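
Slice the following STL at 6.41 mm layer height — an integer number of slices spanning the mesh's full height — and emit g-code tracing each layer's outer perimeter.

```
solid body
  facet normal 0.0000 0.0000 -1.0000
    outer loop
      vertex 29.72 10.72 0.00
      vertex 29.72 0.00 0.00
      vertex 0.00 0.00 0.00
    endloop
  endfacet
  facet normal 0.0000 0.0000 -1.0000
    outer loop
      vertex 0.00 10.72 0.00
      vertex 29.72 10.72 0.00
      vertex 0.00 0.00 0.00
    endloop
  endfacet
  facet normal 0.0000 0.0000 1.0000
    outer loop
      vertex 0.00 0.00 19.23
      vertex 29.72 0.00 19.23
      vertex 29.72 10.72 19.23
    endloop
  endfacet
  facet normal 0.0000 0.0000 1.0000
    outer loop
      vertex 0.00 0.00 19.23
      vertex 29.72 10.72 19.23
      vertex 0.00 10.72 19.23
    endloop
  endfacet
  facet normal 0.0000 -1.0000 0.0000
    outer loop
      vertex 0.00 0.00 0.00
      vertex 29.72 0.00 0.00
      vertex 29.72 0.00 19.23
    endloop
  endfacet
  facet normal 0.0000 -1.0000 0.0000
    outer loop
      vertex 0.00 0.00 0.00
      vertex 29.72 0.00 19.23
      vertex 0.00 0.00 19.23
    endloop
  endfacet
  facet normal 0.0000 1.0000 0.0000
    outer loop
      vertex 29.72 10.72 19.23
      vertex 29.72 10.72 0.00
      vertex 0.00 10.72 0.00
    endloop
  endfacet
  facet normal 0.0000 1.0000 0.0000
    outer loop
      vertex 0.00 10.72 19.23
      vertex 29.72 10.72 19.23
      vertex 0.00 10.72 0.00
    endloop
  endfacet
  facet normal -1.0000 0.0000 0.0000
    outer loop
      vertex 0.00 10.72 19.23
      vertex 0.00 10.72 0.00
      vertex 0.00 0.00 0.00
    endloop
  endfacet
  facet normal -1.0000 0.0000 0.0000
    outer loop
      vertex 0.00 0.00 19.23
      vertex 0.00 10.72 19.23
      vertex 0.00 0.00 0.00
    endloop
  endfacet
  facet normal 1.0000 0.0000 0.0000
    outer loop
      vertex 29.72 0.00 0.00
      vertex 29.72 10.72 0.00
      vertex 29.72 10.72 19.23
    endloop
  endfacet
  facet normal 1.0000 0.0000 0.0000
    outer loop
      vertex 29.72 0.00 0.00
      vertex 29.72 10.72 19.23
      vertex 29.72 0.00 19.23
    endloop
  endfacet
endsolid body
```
; perimeter-only toolpath
G21 ; units = mm
G90 ; absolute positioning
G28 ; home
; layer 1
G0 Z6.41
G0 X0.00 Y0.00
G1 X29.72 Y0.00
G1 X29.72 Y10.72
G1 X0.00 Y10.72
G1 X0.00 Y0.00
; layer 2
G0 Z12.82
G0 X0.00 Y0.00
G1 X29.72 Y0.00
G1 X29.72 Y10.72
G1 X0.00 Y10.72
G1 X0.00 Y0.00
; layer 3
G0 Z19.23
G0 X0.00 Y0.00
G1 X29.72 Y0.00
G1 X29.72 Y10.72
G1 X0.00 Y10.72
G1 X0.00 Y0.00
M2 ; end

The solid is a rectangular box, roughly 29.7 × 10.7 mm footprint and 19.2 mm tall. Slicing at Δz = 6.41 mm — 3 equal slices spanning the solid's height, so layer i sits at z = i·h/3 — gives 3 non-empty perimeters. Each is a 4-segment closed polygon; G0 lifts to the layer z and rapids to the start vertex, then G1 traces the edges.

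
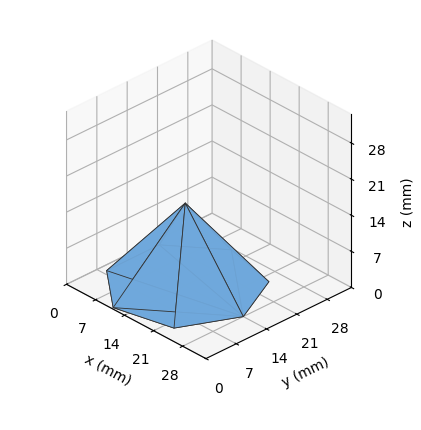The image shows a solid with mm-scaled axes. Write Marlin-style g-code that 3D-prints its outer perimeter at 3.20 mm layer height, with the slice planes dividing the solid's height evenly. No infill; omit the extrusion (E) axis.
Reading the render: the shape is a regular 7-sided pyramid, base circumscribed radius ≈ 14 mm, apex at z ≈ 16 mm (dimensions read to the nearest mm from the axis ticks). For the g-code, the solid's height is divided into equal slices at the stated Δz and each level perimeter traced with G1 moves after a G0 lift.

; perimeter-only toolpath
G21 ; units = mm
G90 ; absolute positioning
G28 ; home
; layer 1
G0 Z3.20
G0 X25.20 Y14.00
G1 X20.98 Y22.76
G1 X11.50 Y24.92
G1 X3.91 Y18.86
G1 X3.91 Y9.14
G1 X11.50 Y3.08
G1 X20.98 Y5.24
G1 X25.20 Y14.00
; layer 2
G0 Z6.40
G0 X22.40 Y14.00
G1 X19.24 Y20.57
G1 X12.13 Y22.19
G1 X6.43 Y17.64
G1 X6.43 Y10.36
G1 X12.13 Y5.81
G1 X19.24 Y7.43
G1 X22.40 Y14.00
; layer 3
G0 Z9.60
G0 X19.60 Y14.00
G1 X17.49 Y18.38
G1 X12.75 Y19.46
G1 X8.96 Y16.43
G1 X8.96 Y11.57
G1 X12.75 Y8.54
G1 X17.49 Y9.62
G1 X19.60 Y14.00
; layer 4
G0 Z12.80
G0 X16.80 Y14.00
G1 X15.75 Y16.19
G1 X13.38 Y16.73
G1 X11.48 Y15.21
G1 X11.48 Y12.79
G1 X13.38 Y11.27
G1 X15.75 Y11.81
G1 X16.80 Y14.00
M2 ; end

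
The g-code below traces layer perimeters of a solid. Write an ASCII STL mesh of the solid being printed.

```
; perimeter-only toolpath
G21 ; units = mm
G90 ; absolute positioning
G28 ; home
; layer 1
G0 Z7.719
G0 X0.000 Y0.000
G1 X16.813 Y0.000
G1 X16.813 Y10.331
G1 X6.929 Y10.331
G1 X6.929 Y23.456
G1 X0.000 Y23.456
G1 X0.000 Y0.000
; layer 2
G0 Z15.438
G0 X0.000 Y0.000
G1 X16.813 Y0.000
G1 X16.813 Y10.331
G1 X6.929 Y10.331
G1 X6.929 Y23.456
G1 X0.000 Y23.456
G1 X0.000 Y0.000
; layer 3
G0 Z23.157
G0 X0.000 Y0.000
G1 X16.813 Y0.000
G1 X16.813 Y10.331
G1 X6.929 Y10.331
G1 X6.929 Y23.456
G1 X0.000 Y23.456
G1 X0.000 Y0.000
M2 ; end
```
solid part
  facet normal 0.0000 0.0000 -1.0000
    outer loop
      vertex 16.813 10.331 0.000
      vertex 16.813 0.000 0.000
      vertex 0.000 0.000 0.000
    endloop
  endfacet
  facet normal 0.0000 0.0000 -1.0000
    outer loop
      vertex 6.929 10.331 0.000
      vertex 16.813 10.331 0.000
      vertex 0.000 0.000 0.000
    endloop
  endfacet
  facet normal 0.0000 0.0000 -1.0000
    outer loop
      vertex 6.929 23.456 0.000
      vertex 6.929 10.331 0.000
      vertex 0.000 0.000 0.000
    endloop
  endfacet
  facet normal 0.0000 0.0000 -1.0000
    outer loop
      vertex 0.000 23.456 0.000
      vertex 6.929 23.456 0.000
      vertex 0.000 0.000 0.000
    endloop
  endfacet
  facet normal 0.0000 0.0000 1.0000
    outer loop
      vertex 0.000 0.000 23.157
      vertex 16.813 0.000 23.157
      vertex 16.813 10.331 23.157
    endloop
  endfacet
  facet normal 0.0000 0.0000 1.0000
    outer loop
      vertex 0.000 0.000 23.157
      vertex 16.813 10.331 23.157
      vertex 6.929 10.331 23.157
    endloop
  endfacet
  facet normal 0.0000 0.0000 1.0000
    outer loop
      vertex 0.000 0.000 23.157
      vertex 6.929 10.331 23.157
      vertex 6.929 23.456 23.157
    endloop
  endfacet
  facet normal 0.0000 0.0000 1.0000
    outer loop
      vertex 0.000 0.000 23.157
      vertex 6.929 23.456 23.157
      vertex 0.000 23.456 23.157
    endloop
  endfacet
  facet normal 0.0000 -1.0000 0.0000
    outer loop
      vertex 0.000 0.000 0.000
      vertex 16.813 0.000 0.000
      vertex 16.813 0.000 23.157
    endloop
  endfacet
  facet normal 0.0000 -1.0000 0.0000
    outer loop
      vertex 0.000 0.000 0.000
      vertex 16.813 0.000 23.157
      vertex 0.000 0.000 23.157
    endloop
  endfacet
  facet normal 1.0000 0.0000 0.0000
    outer loop
      vertex 16.813 0.000 0.000
      vertex 16.813 10.331 0.000
      vertex 16.813 10.331 23.157
    endloop
  endfacet
  facet normal 1.0000 0.0000 0.0000
    outer loop
      vertex 16.813 0.000 0.000
      vertex 16.813 10.331 23.157
      vertex 16.813 0.000 23.157
    endloop
  endfacet
  facet normal 0.0000 1.0000 0.0000
    outer loop
      vertex 16.813 10.331 0.000
      vertex 6.929 10.331 0.000
      vertex 6.929 10.331 23.157
    endloop
  endfacet
  facet normal 0.0000 1.0000 0.0000
    outer loop
      vertex 16.813 10.331 0.000
      vertex 6.929 10.331 23.157
      vertex 16.813 10.331 23.157
    endloop
  endfacet
  facet normal 1.0000 0.0000 0.0000
    outer loop
      vertex 6.929 10.331 0.000
      vertex 6.929 23.456 0.000
      vertex 6.929 23.456 23.157
    endloop
  endfacet
  facet normal 1.0000 0.0000 0.0000
    outer loop
      vertex 6.929 10.331 0.000
      vertex 6.929 23.456 23.157
      vertex 6.929 10.331 23.157
    endloop
  endfacet
  facet normal 0.0000 1.0000 0.0000
    outer loop
      vertex 6.929 23.456 0.000
      vertex 0.000 23.456 0.000
      vertex 0.000 23.456 23.157
    endloop
  endfacet
  facet normal 0.0000 1.0000 0.0000
    outer loop
      vertex 6.929 23.456 0.000
      vertex 0.000 23.456 23.157
      vertex 6.929 23.456 23.157
    endloop
  endfacet
  facet normal -1.0000 0.0000 0.0000
    outer loop
      vertex 0.000 23.456 0.000
      vertex 0.000 0.000 0.000
      vertex 0.000 0.000 23.157
    endloop
  endfacet
  facet normal -1.0000 0.0000 0.0000
    outer loop
      vertex 0.000 23.456 0.000
      vertex 0.000 0.000 23.157
      vertex 0.000 23.456 23.157
    endloop
  endfacet
endsolid part

The G0 Z moves step by Δz≈7.719 mm. Every layer's G1 loop is the same polygon, so the solid is a straight extrusion of it from z=0 to z≈23.2. Closing with flat bottom and top caps and triangulating gives 20 facets — an L-shaped prism: outer 16.8 × 23.5 mm, arm thicknesses ≈ 10.3 mm (horizontal) and 6.93 mm (vertical), extruded 23.2 mm in z.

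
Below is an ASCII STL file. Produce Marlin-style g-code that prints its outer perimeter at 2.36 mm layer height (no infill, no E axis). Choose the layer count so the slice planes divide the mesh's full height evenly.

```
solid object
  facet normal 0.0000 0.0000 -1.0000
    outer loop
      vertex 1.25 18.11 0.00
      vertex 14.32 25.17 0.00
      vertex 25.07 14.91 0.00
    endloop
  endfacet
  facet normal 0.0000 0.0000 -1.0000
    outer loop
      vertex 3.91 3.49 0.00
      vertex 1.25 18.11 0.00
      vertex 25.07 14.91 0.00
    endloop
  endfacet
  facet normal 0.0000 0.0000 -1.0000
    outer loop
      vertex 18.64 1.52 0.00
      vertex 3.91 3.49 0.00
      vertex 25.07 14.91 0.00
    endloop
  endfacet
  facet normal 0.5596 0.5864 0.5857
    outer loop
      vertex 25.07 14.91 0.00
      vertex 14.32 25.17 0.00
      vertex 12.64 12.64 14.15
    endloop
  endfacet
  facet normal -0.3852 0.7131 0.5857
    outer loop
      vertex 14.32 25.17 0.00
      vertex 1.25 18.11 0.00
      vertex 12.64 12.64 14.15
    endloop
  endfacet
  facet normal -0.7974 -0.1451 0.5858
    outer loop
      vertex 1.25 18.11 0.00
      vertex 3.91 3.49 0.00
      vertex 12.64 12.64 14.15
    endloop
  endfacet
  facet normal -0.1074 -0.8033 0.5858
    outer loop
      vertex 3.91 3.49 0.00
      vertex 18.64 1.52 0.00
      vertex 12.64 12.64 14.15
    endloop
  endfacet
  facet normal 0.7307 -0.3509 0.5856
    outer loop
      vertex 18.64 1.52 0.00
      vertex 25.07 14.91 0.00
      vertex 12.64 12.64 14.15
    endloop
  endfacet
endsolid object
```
; perimeter-only toolpath
G21 ; units = mm
G90 ; absolute positioning
G28 ; home
; layer 1
G0 Z2.36
G0 X23.00 Y14.53
G1 X14.04 Y23.08
G1 X3.15 Y17.20
G1 X5.37 Y5.02
G1 X17.64 Y3.37
G1 X23.00 Y14.53
; layer 2
G0 Z4.72
G0 X20.93 Y14.15
G1 X13.76 Y20.99
G1 X5.05 Y16.29
G1 X6.82 Y6.54
G1 X16.64 Y5.23
G1 X20.93 Y14.15
; layer 3
G0 Z7.08
G0 X18.86 Y13.78
G1 X13.48 Y18.91
G1 X6.95 Y15.38
G1 X8.28 Y8.07
G1 X15.64 Y7.08
G1 X18.86 Y13.78
; layer 4
G0 Z9.43
G0 X16.78 Y13.40
G1 X13.20 Y16.82
G1 X8.84 Y14.46
G1 X9.73 Y9.59
G1 X14.64 Y8.93
G1 X16.78 Y13.40
; layer 5
G0 Z11.79
G0 X14.71 Y13.02
G1 X12.92 Y14.73
G1 X10.74 Y13.55
G1 X11.19 Y11.12
G1 X13.64 Y10.79
G1 X14.71 Y13.02
M2 ; end

The solid is a regular 5-sided pyramid, base circumscribed radius ≈ 12.6 mm, apex at z ≈ 14.2 mm. Slicing at Δz = 2.36 mm — 6 equal slices spanning the solid's height, so layer i sits at z = i·h/6 — gives 5 non-empty perimeters. Each is a 5-segment closed polygon; G0 lifts to the layer z and rapids to the start vertex, then G1 traces the edges. The cross-section shrinks linearly with z (the slice at the apex is degenerate and omitted).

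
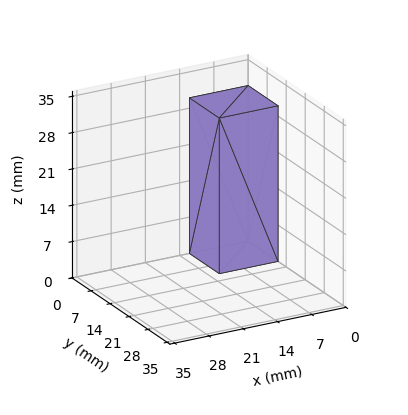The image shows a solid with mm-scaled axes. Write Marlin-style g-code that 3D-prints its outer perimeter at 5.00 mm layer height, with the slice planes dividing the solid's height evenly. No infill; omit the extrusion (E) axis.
Reading the render: the shape is a rectangular box, roughly 12 × 11 mm footprint and 30 mm tall (dimensions read to the nearest mm from the axis ticks). For the g-code, the solid's height is divided into equal slices at the stated Δz and each level perimeter traced with G1 moves after a G0 lift.

; perimeter-only toolpath
G21 ; units = mm
G90 ; absolute positioning
G28 ; home
; layer 1
G0 Z5.00
G0 X0.00 Y0.00
G1 X12.00 Y0.00
G1 X12.00 Y11.00
G1 X0.00 Y11.00
G1 X0.00 Y0.00
; layer 2
G0 Z10.00
G0 X0.00 Y0.00
G1 X12.00 Y0.00
G1 X12.00 Y11.00
G1 X0.00 Y11.00
G1 X0.00 Y0.00
; layer 3
G0 Z15.00
G0 X0.00 Y0.00
G1 X12.00 Y0.00
G1 X12.00 Y11.00
G1 X0.00 Y11.00
G1 X0.00 Y0.00
; layer 4
G0 Z20.00
G0 X0.00 Y0.00
G1 X12.00 Y0.00
G1 X12.00 Y11.00
G1 X0.00 Y11.00
G1 X0.00 Y0.00
; layer 5
G0 Z25.00
G0 X0.00 Y0.00
G1 X12.00 Y0.00
G1 X12.00 Y11.00
G1 X0.00 Y11.00
G1 X0.00 Y0.00
; layer 6
G0 Z30.00
G0 X0.00 Y0.00
G1 X12.00 Y0.00
G1 X12.00 Y11.00
G1 X0.00 Y11.00
G1 X0.00 Y0.00
M2 ; end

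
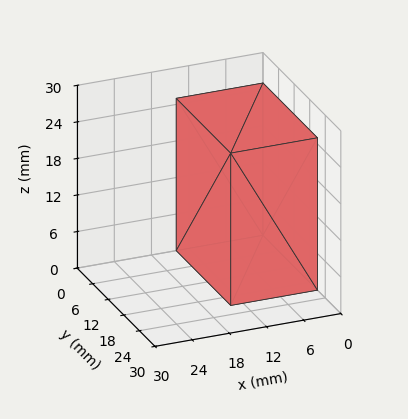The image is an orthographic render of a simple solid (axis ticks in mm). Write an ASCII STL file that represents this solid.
Reading the render: the shape is a rectangular box, roughly 14 × 21 mm footprint and 25 mm tall (dimensions read to the nearest mm from the axis ticks). For the STL, each face is triangulated and given an outward normal.

solid part
  facet normal 0.0000 0.0000 -1.0000
    outer loop
      vertex 14.00 21.00 0.00
      vertex 14.00 0.00 0.00
      vertex 0.00 0.00 0.00
    endloop
  endfacet
  facet normal 0.0000 0.0000 -1.0000
    outer loop
      vertex 0.00 21.00 0.00
      vertex 14.00 21.00 0.00
      vertex 0.00 0.00 0.00
    endloop
  endfacet
  facet normal 0.0000 0.0000 1.0000
    outer loop
      vertex 0.00 0.00 25.00
      vertex 14.00 0.00 25.00
      vertex 14.00 21.00 25.00
    endloop
  endfacet
  facet normal 0.0000 0.0000 1.0000
    outer loop
      vertex 0.00 0.00 25.00
      vertex 14.00 21.00 25.00
      vertex 0.00 21.00 25.00
    endloop
  endfacet
  facet normal 0.0000 -1.0000 0.0000
    outer loop
      vertex 0.00 0.00 0.00
      vertex 14.00 0.00 0.00
      vertex 14.00 0.00 25.00
    endloop
  endfacet
  facet normal 0.0000 -1.0000 0.0000
    outer loop
      vertex 0.00 0.00 0.00
      vertex 14.00 0.00 25.00
      vertex 0.00 0.00 25.00
    endloop
  endfacet
  facet normal 0.0000 1.0000 0.0000
    outer loop
      vertex 14.00 21.00 25.00
      vertex 14.00 21.00 0.00
      vertex 0.00 21.00 0.00
    endloop
  endfacet
  facet normal 0.0000 1.0000 0.0000
    outer loop
      vertex 0.00 21.00 25.00
      vertex 14.00 21.00 25.00
      vertex 0.00 21.00 0.00
    endloop
  endfacet
  facet normal -1.0000 0.0000 0.0000
    outer loop
      vertex 0.00 21.00 25.00
      vertex 0.00 21.00 0.00
      vertex 0.00 0.00 0.00
    endloop
  endfacet
  facet normal -1.0000 0.0000 0.0000
    outer loop
      vertex 0.00 0.00 25.00
      vertex 0.00 21.00 25.00
      vertex 0.00 0.00 0.00
    endloop
  endfacet
  facet normal 1.0000 0.0000 0.0000
    outer loop
      vertex 14.00 0.00 0.00
      vertex 14.00 21.00 0.00
      vertex 14.00 21.00 25.00
    endloop
  endfacet
  facet normal 1.0000 0.0000 0.0000
    outer loop
      vertex 14.00 0.00 0.00
      vertex 14.00 21.00 25.00
      vertex 14.00 0.00 25.00
    endloop
  endfacet
endsolid part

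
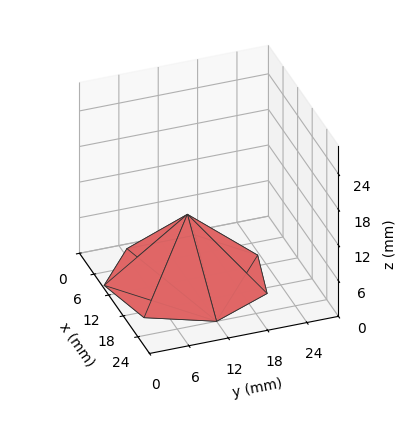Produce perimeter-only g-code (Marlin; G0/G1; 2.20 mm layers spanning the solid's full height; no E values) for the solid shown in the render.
Reading the render: the shape is a regular 7-sided pyramid, base circumscribed radius ≈ 12 mm, apex at z ≈ 11 mm (dimensions read to the nearest mm from the axis ticks). For the g-code, the solid's height is divided into equal slices at the stated Δz and each level perimeter traced with G1 moves after a G0 lift.

; perimeter-only toolpath
G21 ; units = mm
G90 ; absolute positioning
G28 ; home
; layer 1
G0 Z2.20
G0 X21.60 Y12.00
G1 X17.98 Y19.50
G1 X9.86 Y21.36
G1 X3.35 Y16.17
G1 X3.35 Y7.83
G1 X9.86 Y2.64
G1 X17.98 Y4.50
G1 X21.60 Y12.00
; layer 2
G0 Z4.40
G0 X19.20 Y12.00
G1 X16.49 Y17.63
G1 X10.40 Y19.02
G1 X5.51 Y15.13
G1 X5.51 Y8.87
G1 X10.40 Y4.98
G1 X16.49 Y6.37
G1 X19.20 Y12.00
; layer 3
G0 Z6.60
G0 X16.80 Y12.00
G1 X14.99 Y15.75
G1 X10.93 Y16.68
G1 X7.68 Y14.08
G1 X7.68 Y9.92
G1 X10.93 Y7.32
G1 X14.99 Y8.25
G1 X16.80 Y12.00
; layer 4
G0 Z8.80
G0 X14.40 Y12.00
G1 X13.50 Y13.88
G1 X11.47 Y14.34
G1 X9.84 Y13.04
G1 X9.84 Y10.96
G1 X11.47 Y9.66
G1 X13.50 Y10.12
G1 X14.40 Y12.00
M2 ; end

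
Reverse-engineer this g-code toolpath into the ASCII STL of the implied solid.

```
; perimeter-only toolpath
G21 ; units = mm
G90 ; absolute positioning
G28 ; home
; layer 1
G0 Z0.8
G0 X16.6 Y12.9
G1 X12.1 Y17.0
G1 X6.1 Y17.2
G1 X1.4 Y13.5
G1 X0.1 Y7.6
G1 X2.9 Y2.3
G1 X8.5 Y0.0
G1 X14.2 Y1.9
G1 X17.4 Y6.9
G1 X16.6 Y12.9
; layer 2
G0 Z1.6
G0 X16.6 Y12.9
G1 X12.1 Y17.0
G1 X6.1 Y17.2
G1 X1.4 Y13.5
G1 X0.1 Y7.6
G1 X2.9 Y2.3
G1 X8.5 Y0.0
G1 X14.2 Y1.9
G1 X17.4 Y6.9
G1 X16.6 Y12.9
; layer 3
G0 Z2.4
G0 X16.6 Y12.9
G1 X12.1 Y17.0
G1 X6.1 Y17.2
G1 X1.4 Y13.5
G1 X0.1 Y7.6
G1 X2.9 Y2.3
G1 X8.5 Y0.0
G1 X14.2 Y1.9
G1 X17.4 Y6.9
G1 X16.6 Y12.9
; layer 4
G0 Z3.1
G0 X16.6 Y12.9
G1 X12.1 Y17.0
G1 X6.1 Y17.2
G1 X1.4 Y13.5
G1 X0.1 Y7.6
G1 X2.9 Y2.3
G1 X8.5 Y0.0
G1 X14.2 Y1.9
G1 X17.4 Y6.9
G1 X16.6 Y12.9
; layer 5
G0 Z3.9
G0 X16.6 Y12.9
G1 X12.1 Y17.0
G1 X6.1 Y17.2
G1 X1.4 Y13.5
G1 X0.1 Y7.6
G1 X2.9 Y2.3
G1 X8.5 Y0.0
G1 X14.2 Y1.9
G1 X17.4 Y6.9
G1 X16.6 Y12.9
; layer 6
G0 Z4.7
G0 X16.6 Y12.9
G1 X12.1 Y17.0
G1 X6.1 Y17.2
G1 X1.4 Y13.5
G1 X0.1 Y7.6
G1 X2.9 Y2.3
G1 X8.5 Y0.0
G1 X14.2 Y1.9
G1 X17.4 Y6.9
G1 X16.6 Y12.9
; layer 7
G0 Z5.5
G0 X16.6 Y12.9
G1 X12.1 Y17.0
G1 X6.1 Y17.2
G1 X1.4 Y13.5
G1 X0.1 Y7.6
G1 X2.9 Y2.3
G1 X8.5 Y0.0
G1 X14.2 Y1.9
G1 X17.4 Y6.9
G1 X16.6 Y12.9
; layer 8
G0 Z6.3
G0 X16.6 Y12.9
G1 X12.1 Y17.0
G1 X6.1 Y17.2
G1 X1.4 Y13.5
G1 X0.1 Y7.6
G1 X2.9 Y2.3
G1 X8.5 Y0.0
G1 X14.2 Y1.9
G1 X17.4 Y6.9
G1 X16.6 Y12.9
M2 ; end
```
solid part
  facet normal 0.0000 0.0000 -1.0000
    outer loop
      vertex 6.1 17.2 0.0
      vertex 12.1 17.0 0.0
      vertex 16.6 12.9 0.0
    endloop
  endfacet
  facet normal 0.0000 0.0000 -1.0000
    outer loop
      vertex 1.4 13.5 0.0
      vertex 6.1 17.2 0.0
      vertex 16.6 12.9 0.0
    endloop
  endfacet
  facet normal 0.0000 0.0000 -1.0000
    outer loop
      vertex 0.1 7.6 0.0
      vertex 1.4 13.5 0.0
      vertex 16.6 12.9 0.0
    endloop
  endfacet
  facet normal 0.0000 0.0000 -1.0000
    outer loop
      vertex 2.9 2.3 0.0
      vertex 0.1 7.6 0.0
      vertex 16.6 12.9 0.0
    endloop
  endfacet
  facet normal 0.0000 0.0000 -1.0000
    outer loop
      vertex 8.5 0.0 0.0
      vertex 2.9 2.3 0.0
      vertex 16.6 12.9 0.0
    endloop
  endfacet
  facet normal 0.0000 0.0000 -1.0000
    outer loop
      vertex 14.2 1.9 0.0
      vertex 8.5 0.0 0.0
      vertex 16.6 12.9 0.0
    endloop
  endfacet
  facet normal 0.0000 0.0000 -1.0000
    outer loop
      vertex 17.4 6.9 0.0
      vertex 14.2 1.9 0.0
      vertex 16.6 12.9 0.0
    endloop
  endfacet
  facet normal 0.0000 0.0000 1.0000
    outer loop
      vertex 16.6 12.9 6.3
      vertex 12.1 17.0 6.3
      vertex 6.1 17.2 6.3
    endloop
  endfacet
  facet normal 0.0000 0.0000 1.0000
    outer loop
      vertex 16.6 12.9 6.3
      vertex 6.1 17.2 6.3
      vertex 1.4 13.5 6.3
    endloop
  endfacet
  facet normal 0.0000 0.0000 1.0000
    outer loop
      vertex 16.6 12.9 6.3
      vertex 1.4 13.5 6.3
      vertex 0.1 7.6 6.3
    endloop
  endfacet
  facet normal 0.0000 0.0000 1.0000
    outer loop
      vertex 16.6 12.9 6.3
      vertex 0.1 7.6 6.3
      vertex 2.9 2.3 6.3
    endloop
  endfacet
  facet normal 0.0000 0.0000 1.0000
    outer loop
      vertex 16.6 12.9 6.3
      vertex 2.9 2.3 6.3
      vertex 8.5 0.0 6.3
    endloop
  endfacet
  facet normal 0.0000 0.0000 1.0000
    outer loop
      vertex 16.6 12.9 6.3
      vertex 8.5 0.0 6.3
      vertex 14.2 1.9 6.3
    endloop
  endfacet
  facet normal 0.0000 0.0000 1.0000
    outer loop
      vertex 16.6 12.9 6.3
      vertex 14.2 1.9 6.3
      vertex 17.4 6.9 6.3
    endloop
  endfacet
  facet normal 0.6735 0.7392 0.0000
    outer loop
      vertex 16.6 12.9 0.0
      vertex 12.1 17.0 0.0
      vertex 12.1 17.0 6.3
    endloop
  endfacet
  facet normal 0.6735 0.7392 0.0000
    outer loop
      vertex 16.6 12.9 0.0
      vertex 12.1 17.0 6.3
      vertex 16.6 12.9 6.3
    endloop
  endfacet
  facet normal 0.0333 0.9994 0.0000
    outer loop
      vertex 12.1 17.0 0.0
      vertex 6.1 17.2 0.0
      vertex 6.1 17.2 6.3
    endloop
  endfacet
  facet normal 0.0333 0.9994 0.0000
    outer loop
      vertex 12.1 17.0 0.0
      vertex 6.1 17.2 6.3
      vertex 12.1 17.0 6.3
    endloop
  endfacet
  facet normal -0.6186 0.7857 0.0000
    outer loop
      vertex 6.1 17.2 0.0
      vertex 1.4 13.5 0.0
      vertex 1.4 13.5 6.3
    endloop
  endfacet
  facet normal -0.6186 0.7857 0.0000
    outer loop
      vertex 6.1 17.2 0.0
      vertex 1.4 13.5 6.3
      vertex 6.1 17.2 6.3
    endloop
  endfacet
  facet normal -0.9766 0.2152 0.0000
    outer loop
      vertex 1.4 13.5 0.0
      vertex 0.1 7.6 0.0
      vertex 0.1 7.6 6.3
    endloop
  endfacet
  facet normal -0.9766 0.2152 0.0000
    outer loop
      vertex 1.4 13.5 0.0
      vertex 0.1 7.6 6.3
      vertex 1.4 13.5 6.3
    endloop
  endfacet
  facet normal -0.8842 -0.4671 0.0000
    outer loop
      vertex 0.1 7.6 0.0
      vertex 2.9 2.3 0.0
      vertex 2.9 2.3 6.3
    endloop
  endfacet
  facet normal -0.8842 -0.4671 0.0000
    outer loop
      vertex 0.1 7.6 0.0
      vertex 2.9 2.3 6.3
      vertex 0.1 7.6 6.3
    endloop
  endfacet
  facet normal -0.3799 -0.9250 0.0000
    outer loop
      vertex 2.9 2.3 0.0
      vertex 8.5 0.0 0.0
      vertex 8.5 0.0 6.3
    endloop
  endfacet
  facet normal -0.3799 -0.9250 0.0000
    outer loop
      vertex 2.9 2.3 0.0
      vertex 8.5 0.0 6.3
      vertex 2.9 2.3 6.3
    endloop
  endfacet
  facet normal 0.3162 -0.9487 0.0000
    outer loop
      vertex 8.5 0.0 0.0
      vertex 14.2 1.9 0.0
      vertex 14.2 1.9 6.3
    endloop
  endfacet
  facet normal 0.3162 -0.9487 0.0000
    outer loop
      vertex 8.5 0.0 0.0
      vertex 14.2 1.9 6.3
      vertex 8.5 0.0 6.3
    endloop
  endfacet
  facet normal 0.8423 -0.5391 0.0000
    outer loop
      vertex 14.2 1.9 0.0
      vertex 17.4 6.9 0.0
      vertex 17.4 6.9 6.3
    endloop
  endfacet
  facet normal 0.8423 -0.5391 0.0000
    outer loop
      vertex 14.2 1.9 0.0
      vertex 17.4 6.9 6.3
      vertex 14.2 1.9 6.3
    endloop
  endfacet
  facet normal 0.9912 0.1322 0.0000
    outer loop
      vertex 17.4 6.9 0.0
      vertex 16.6 12.9 0.0
      vertex 16.6 12.9 6.3
    endloop
  endfacet
  facet normal 0.9912 0.1322 0.0000
    outer loop
      vertex 17.4 6.9 0.0
      vertex 16.6 12.9 6.3
      vertex 17.4 6.9 6.3
    endloop
  endfacet
endsolid part

The G0 Z moves step by Δz≈0.8 mm. Every layer's G1 loop is the same polygon, so the solid is a straight extrusion of it from z=0 to z≈6.3. Closing with flat bottom and top caps and triangulating gives 32 facets — a regular 9-sided prism (a cylinder approximated with 9 flat sides), circumscribed radius ≈ 8.8 mm, height ≈ 6.3 mm.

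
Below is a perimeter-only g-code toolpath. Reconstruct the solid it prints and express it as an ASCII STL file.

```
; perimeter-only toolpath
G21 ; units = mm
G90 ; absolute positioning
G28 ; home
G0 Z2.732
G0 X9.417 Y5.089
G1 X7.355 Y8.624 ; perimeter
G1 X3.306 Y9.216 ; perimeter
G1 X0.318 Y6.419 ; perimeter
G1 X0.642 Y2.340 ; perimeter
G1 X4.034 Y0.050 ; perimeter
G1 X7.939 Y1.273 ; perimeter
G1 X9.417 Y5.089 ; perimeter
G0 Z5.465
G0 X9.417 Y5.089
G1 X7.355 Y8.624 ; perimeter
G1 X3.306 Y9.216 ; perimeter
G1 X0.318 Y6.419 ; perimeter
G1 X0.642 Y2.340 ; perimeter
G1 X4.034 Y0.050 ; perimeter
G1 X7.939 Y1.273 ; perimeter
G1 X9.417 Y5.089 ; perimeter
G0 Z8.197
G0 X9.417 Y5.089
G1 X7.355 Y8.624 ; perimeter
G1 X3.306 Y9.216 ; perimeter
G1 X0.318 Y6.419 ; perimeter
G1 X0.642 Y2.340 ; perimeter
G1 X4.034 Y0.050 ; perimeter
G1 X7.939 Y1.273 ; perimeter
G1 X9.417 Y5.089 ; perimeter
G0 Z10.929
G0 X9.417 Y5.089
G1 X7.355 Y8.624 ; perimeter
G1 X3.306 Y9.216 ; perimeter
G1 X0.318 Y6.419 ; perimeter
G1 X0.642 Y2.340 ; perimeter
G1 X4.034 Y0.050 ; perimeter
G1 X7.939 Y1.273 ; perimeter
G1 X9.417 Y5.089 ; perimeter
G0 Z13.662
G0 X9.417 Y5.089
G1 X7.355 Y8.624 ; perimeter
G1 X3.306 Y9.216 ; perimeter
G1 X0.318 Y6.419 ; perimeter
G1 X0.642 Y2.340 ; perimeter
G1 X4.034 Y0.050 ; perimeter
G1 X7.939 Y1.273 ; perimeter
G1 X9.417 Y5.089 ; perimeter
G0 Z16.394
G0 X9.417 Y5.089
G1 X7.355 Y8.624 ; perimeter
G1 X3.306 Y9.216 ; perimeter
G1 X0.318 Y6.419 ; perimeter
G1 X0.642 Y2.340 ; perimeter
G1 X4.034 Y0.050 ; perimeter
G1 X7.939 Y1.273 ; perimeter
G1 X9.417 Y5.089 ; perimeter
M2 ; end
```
solid part
  facet normal 0.0000 0.0000 -1.0000
    outer loop
      vertex 3.306 9.216 0.000
      vertex 7.355 8.624 0.000
      vertex 9.417 5.089 0.000
    endloop
  endfacet
  facet normal 0.0000 0.0000 -1.0000
    outer loop
      vertex 0.318 6.419 0.000
      vertex 3.306 9.216 0.000
      vertex 9.417 5.089 0.000
    endloop
  endfacet
  facet normal 0.0000 0.0000 -1.0000
    outer loop
      vertex 0.642 2.340 0.000
      vertex 0.318 6.419 0.000
      vertex 9.417 5.089 0.000
    endloop
  endfacet
  facet normal 0.0000 0.0000 -1.0000
    outer loop
      vertex 4.034 0.050 0.000
      vertex 0.642 2.340 0.000
      vertex 9.417 5.089 0.000
    endloop
  endfacet
  facet normal 0.0000 0.0000 -1.0000
    outer loop
      vertex 7.939 1.273 0.000
      vertex 4.034 0.050 0.000
      vertex 9.417 5.089 0.000
    endloop
  endfacet
  facet normal 0.0000 0.0000 1.0000
    outer loop
      vertex 9.417 5.089 16.394
      vertex 7.355 8.624 16.394
      vertex 3.306 9.216 16.394
    endloop
  endfacet
  facet normal 0.0000 0.0000 1.0000
    outer loop
      vertex 9.417 5.089 16.394
      vertex 3.306 9.216 16.394
      vertex 0.318 6.419 16.394
    endloop
  endfacet
  facet normal 0.0000 0.0000 1.0000
    outer loop
      vertex 9.417 5.089 16.394
      vertex 0.318 6.419 16.394
      vertex 0.642 2.340 16.394
    endloop
  endfacet
  facet normal 0.0000 0.0000 1.0000
    outer loop
      vertex 9.417 5.089 16.394
      vertex 0.642 2.340 16.394
      vertex 4.034 0.050 16.394
    endloop
  endfacet
  facet normal 0.0000 0.0000 1.0000
    outer loop
      vertex 9.417 5.089 16.394
      vertex 4.034 0.050 16.394
      vertex 7.939 1.273 16.394
    endloop
  endfacet
  facet normal 0.8638 0.5039 0.0000
    outer loop
      vertex 9.417 5.089 0.000
      vertex 7.355 8.624 0.000
      vertex 7.355 8.624 16.394
    endloop
  endfacet
  facet normal 0.8638 0.5039 0.0000
    outer loop
      vertex 9.417 5.089 0.000
      vertex 7.355 8.624 16.394
      vertex 9.417 5.089 16.394
    endloop
  endfacet
  facet normal 0.1447 0.9895 0.0000
    outer loop
      vertex 7.355 8.624 0.000
      vertex 3.306 9.216 0.000
      vertex 3.306 9.216 16.394
    endloop
  endfacet
  facet normal 0.1447 0.9895 0.0000
    outer loop
      vertex 7.355 8.624 0.000
      vertex 3.306 9.216 16.394
      vertex 7.355 8.624 16.394
    endloop
  endfacet
  facet normal -0.6834 0.7301 0.0000
    outer loop
      vertex 3.306 9.216 0.000
      vertex 0.318 6.419 0.000
      vertex 0.318 6.419 16.394
    endloop
  endfacet
  facet normal -0.6834 0.7301 0.0000
    outer loop
      vertex 3.306 9.216 0.000
      vertex 0.318 6.419 16.394
      vertex 3.306 9.216 16.394
    endloop
  endfacet
  facet normal -0.9969 -0.0792 0.0000
    outer loop
      vertex 0.318 6.419 0.000
      vertex 0.642 2.340 0.000
      vertex 0.642 2.340 16.394
    endloop
  endfacet
  facet normal -0.9969 -0.0792 0.0000
    outer loop
      vertex 0.318 6.419 0.000
      vertex 0.642 2.340 16.394
      vertex 0.318 6.419 16.394
    endloop
  endfacet
  facet normal -0.5595 -0.8288 0.0000
    outer loop
      vertex 0.642 2.340 0.000
      vertex 4.034 0.050 0.000
      vertex 4.034 0.050 16.394
    endloop
  endfacet
  facet normal -0.5595 -0.8288 0.0000
    outer loop
      vertex 0.642 2.340 0.000
      vertex 4.034 0.050 16.394
      vertex 0.642 2.340 16.394
    endloop
  endfacet
  facet normal 0.2989 -0.9543 0.0000
    outer loop
      vertex 4.034 0.050 0.000
      vertex 7.939 1.273 0.000
      vertex 7.939 1.273 16.394
    endloop
  endfacet
  facet normal 0.2989 -0.9543 0.0000
    outer loop
      vertex 4.034 0.050 0.000
      vertex 7.939 1.273 16.394
      vertex 4.034 0.050 16.394
    endloop
  endfacet
  facet normal 0.9325 -0.3612 0.0000
    outer loop
      vertex 7.939 1.273 0.000
      vertex 9.417 5.089 0.000
      vertex 9.417 5.089 16.394
    endloop
  endfacet
  facet normal 0.9325 -0.3612 0.0000
    outer loop
      vertex 7.939 1.273 0.000
      vertex 9.417 5.089 16.394
      vertex 7.939 1.273 16.394
    endloop
  endfacet
endsolid part

The G0 Z moves step by Δz≈2.732 mm. Every layer's G1 loop is the same polygon, so the solid is a straight extrusion of it from z=0 to z≈16.4. Closing with flat bottom and top caps and triangulating gives 24 facets — a regular 7-sided prism (a cylinder approximated with 7 flat sides), circumscribed radius ≈ 4.72 mm, height ≈ 16.4 mm.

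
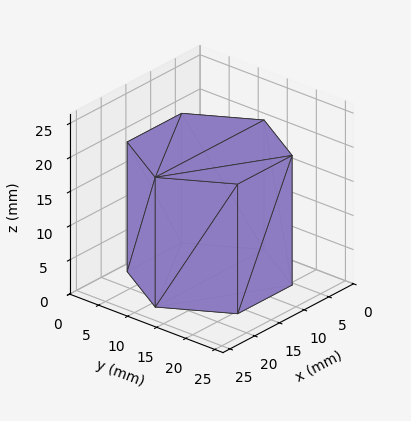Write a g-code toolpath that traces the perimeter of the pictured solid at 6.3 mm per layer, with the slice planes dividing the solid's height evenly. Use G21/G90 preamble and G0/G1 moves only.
Reading the render: the shape is a regular 6-sided prism (a cylinder approximated with 6 flat sides), circumscribed radius ≈ 11 mm, height ≈ 19 mm (dimensions read to the nearest mm from the axis ticks). For the g-code, the solid's height is divided into equal slices at the stated Δz and each level perimeter traced with G1 moves after a G0 lift.

; perimeter-only toolpath
G21 ; units = mm
G90 ; absolute positioning
G28 ; home
; layer 1
G0 Z6.3
G0 X22.0 Y11.0
G1 X16.5 Y20.5
G1 X5.5 Y20.5
G1 X0.0 Y11.0
G1 X5.5 Y1.5
G1 X16.5 Y1.5
G1 X22.0 Y11.0
; layer 2
G0 Z12.7
G0 X22.0 Y11.0
G1 X16.5 Y20.5
G1 X5.5 Y20.5
G1 X0.0 Y11.0
G1 X5.5 Y1.5
G1 X16.5 Y1.5
G1 X22.0 Y11.0
; layer 3
G0 Z19.0
G0 X22.0 Y11.0
G1 X16.5 Y20.5
G1 X5.5 Y20.5
G1 X0.0 Y11.0
G1 X5.5 Y1.5
G1 X16.5 Y1.5
G1 X22.0 Y11.0
M2 ; end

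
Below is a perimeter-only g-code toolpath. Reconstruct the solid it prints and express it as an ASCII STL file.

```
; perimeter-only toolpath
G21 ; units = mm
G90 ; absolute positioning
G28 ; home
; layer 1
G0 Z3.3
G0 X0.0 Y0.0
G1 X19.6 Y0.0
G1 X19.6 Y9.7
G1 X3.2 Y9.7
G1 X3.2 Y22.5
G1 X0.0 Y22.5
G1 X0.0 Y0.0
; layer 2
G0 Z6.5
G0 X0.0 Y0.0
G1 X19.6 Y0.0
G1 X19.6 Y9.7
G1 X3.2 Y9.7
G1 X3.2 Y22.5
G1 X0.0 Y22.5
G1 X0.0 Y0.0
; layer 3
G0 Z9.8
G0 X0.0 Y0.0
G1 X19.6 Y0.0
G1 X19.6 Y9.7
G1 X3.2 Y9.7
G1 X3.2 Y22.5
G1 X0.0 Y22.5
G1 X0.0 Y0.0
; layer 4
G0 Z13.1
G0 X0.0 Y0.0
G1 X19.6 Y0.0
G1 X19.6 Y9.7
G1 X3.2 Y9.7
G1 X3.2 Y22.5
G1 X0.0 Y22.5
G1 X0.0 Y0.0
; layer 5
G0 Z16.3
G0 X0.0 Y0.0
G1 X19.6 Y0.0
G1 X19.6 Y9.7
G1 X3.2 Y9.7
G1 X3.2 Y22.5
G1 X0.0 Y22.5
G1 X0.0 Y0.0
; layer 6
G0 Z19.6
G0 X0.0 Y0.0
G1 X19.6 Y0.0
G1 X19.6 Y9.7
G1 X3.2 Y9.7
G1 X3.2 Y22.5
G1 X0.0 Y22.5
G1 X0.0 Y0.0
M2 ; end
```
solid part
  facet normal 0.0000 0.0000 -1.0000
    outer loop
      vertex 19.6 9.7 0.0
      vertex 19.6 0.0 0.0
      vertex 0.0 0.0 0.0
    endloop
  endfacet
  facet normal 0.0000 0.0000 -1.0000
    outer loop
      vertex 3.2 9.7 0.0
      vertex 19.6 9.7 0.0
      vertex 0.0 0.0 0.0
    endloop
  endfacet
  facet normal 0.0000 0.0000 -1.0000
    outer loop
      vertex 3.2 22.5 0.0
      vertex 3.2 9.7 0.0
      vertex 0.0 0.0 0.0
    endloop
  endfacet
  facet normal 0.0000 0.0000 -1.0000
    outer loop
      vertex 0.0 22.5 0.0
      vertex 3.2 22.5 0.0
      vertex 0.0 0.0 0.0
    endloop
  endfacet
  facet normal 0.0000 0.0000 1.0000
    outer loop
      vertex 0.0 0.0 19.6
      vertex 19.6 0.0 19.6
      vertex 19.6 9.7 19.6
    endloop
  endfacet
  facet normal 0.0000 0.0000 1.0000
    outer loop
      vertex 0.0 0.0 19.6
      vertex 19.6 9.7 19.6
      vertex 3.2 9.7 19.6
    endloop
  endfacet
  facet normal 0.0000 0.0000 1.0000
    outer loop
      vertex 0.0 0.0 19.6
      vertex 3.2 9.7 19.6
      vertex 3.2 22.5 19.6
    endloop
  endfacet
  facet normal 0.0000 0.0000 1.0000
    outer loop
      vertex 0.0 0.0 19.6
      vertex 3.2 22.5 19.6
      vertex 0.0 22.5 19.6
    endloop
  endfacet
  facet normal 0.0000 -1.0000 0.0000
    outer loop
      vertex 0.0 0.0 0.0
      vertex 19.6 0.0 0.0
      vertex 19.6 0.0 19.6
    endloop
  endfacet
  facet normal 0.0000 -1.0000 0.0000
    outer loop
      vertex 0.0 0.0 0.0
      vertex 19.6 0.0 19.6
      vertex 0.0 0.0 19.6
    endloop
  endfacet
  facet normal 1.0000 0.0000 0.0000
    outer loop
      vertex 19.6 0.0 0.0
      vertex 19.6 9.7 0.0
      vertex 19.6 9.7 19.6
    endloop
  endfacet
  facet normal 1.0000 0.0000 0.0000
    outer loop
      vertex 19.6 0.0 0.0
      vertex 19.6 9.7 19.6
      vertex 19.6 0.0 19.6
    endloop
  endfacet
  facet normal 0.0000 1.0000 0.0000
    outer loop
      vertex 19.6 9.7 0.0
      vertex 3.2 9.7 0.0
      vertex 3.2 9.7 19.6
    endloop
  endfacet
  facet normal 0.0000 1.0000 0.0000
    outer loop
      vertex 19.6 9.7 0.0
      vertex 3.2 9.7 19.6
      vertex 19.6 9.7 19.6
    endloop
  endfacet
  facet normal 1.0000 0.0000 0.0000
    outer loop
      vertex 3.2 9.7 0.0
      vertex 3.2 22.5 0.0
      vertex 3.2 22.5 19.6
    endloop
  endfacet
  facet normal 1.0000 0.0000 0.0000
    outer loop
      vertex 3.2 9.7 0.0
      vertex 3.2 22.5 19.6
      vertex 3.2 9.7 19.6
    endloop
  endfacet
  facet normal 0.0000 1.0000 0.0000
    outer loop
      vertex 3.2 22.5 0.0
      vertex 0.0 22.5 0.0
      vertex 0.0 22.5 19.6
    endloop
  endfacet
  facet normal 0.0000 1.0000 0.0000
    outer loop
      vertex 3.2 22.5 0.0
      vertex 0.0 22.5 19.6
      vertex 3.2 22.5 19.6
    endloop
  endfacet
  facet normal -1.0000 0.0000 0.0000
    outer loop
      vertex 0.0 22.5 0.0
      vertex 0.0 0.0 0.0
      vertex 0.0 0.0 19.6
    endloop
  endfacet
  facet normal -1.0000 0.0000 0.0000
    outer loop
      vertex 0.0 22.5 0.0
      vertex 0.0 0.0 19.6
      vertex 0.0 22.5 19.6
    endloop
  endfacet
endsolid part

The G0 Z moves step by Δz≈3.3 mm. Every layer's G1 loop is the same polygon, so the solid is a straight extrusion of it from z=0 to z≈19.6. Closing with flat bottom and top caps and triangulating gives 20 facets — an L-shaped prism: outer 19.6 × 22.5 mm, arm thicknesses ≈ 9.7 mm (horizontal) and 3.2 mm (vertical), extruded 19.6 mm in z.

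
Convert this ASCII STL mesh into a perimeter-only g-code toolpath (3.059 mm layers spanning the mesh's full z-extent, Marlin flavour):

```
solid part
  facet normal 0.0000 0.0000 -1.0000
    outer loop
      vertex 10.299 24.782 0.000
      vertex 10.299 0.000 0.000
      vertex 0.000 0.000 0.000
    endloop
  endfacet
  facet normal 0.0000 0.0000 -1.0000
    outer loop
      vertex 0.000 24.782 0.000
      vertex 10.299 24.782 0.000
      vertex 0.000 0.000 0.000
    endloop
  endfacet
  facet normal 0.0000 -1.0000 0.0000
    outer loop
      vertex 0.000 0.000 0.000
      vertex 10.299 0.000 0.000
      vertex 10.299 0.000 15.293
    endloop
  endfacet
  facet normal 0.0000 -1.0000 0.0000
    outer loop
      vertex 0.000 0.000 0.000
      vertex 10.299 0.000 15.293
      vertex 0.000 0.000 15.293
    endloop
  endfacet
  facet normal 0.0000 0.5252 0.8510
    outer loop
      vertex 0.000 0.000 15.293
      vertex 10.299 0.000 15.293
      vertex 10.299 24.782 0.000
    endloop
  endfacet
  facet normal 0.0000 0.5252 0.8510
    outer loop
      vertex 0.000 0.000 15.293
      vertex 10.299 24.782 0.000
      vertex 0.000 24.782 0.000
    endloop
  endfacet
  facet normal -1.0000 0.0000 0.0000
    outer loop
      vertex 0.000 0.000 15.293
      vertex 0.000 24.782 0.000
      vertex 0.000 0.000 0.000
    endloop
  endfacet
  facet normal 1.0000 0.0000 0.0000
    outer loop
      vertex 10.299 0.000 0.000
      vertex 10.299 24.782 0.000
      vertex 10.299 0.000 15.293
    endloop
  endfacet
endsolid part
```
; perimeter-only toolpath
G21 ; units = mm
G90 ; absolute positioning
G28 ; home
; layer 1
G0 Z3.059
G0 X0.000 Y0.000
G1 X10.299 Y0.000
G1 X10.299 Y19.826
G1 X0.000 Y19.826
G1 X0.000 Y0.000
; layer 2
G0 Z6.117
G0 X0.000 Y0.000
G1 X10.299 Y0.000
G1 X10.299 Y14.869
G1 X0.000 Y14.869
G1 X0.000 Y0.000
; layer 3
G0 Z9.176
G0 X0.000 Y0.000
G1 X10.299 Y0.000
G1 X10.299 Y9.913
G1 X0.000 Y9.913
G1 X0.000 Y0.000
; layer 4
G0 Z12.234
G0 X0.000 Y0.000
G1 X10.299 Y0.000
G1 X10.299 Y4.956
G1 X0.000 Y4.956
G1 X0.000 Y0.000
M2 ; end

The solid is a wedge (ramp): 10.3 × 24.8 mm base, rising to 15.3 mm along the y=0 edge and sloping linearly to z=0 at y=24.8. Slicing at Δz = 3.059 mm — 5 equal slices spanning the solid's height, so layer i sits at z = i·h/5 — gives 4 non-empty perimeters. Each is a 4-segment closed polygon; G0 lifts to the layer z and rapids to the start vertex, then G1 traces the edges. The cross-section shrinks linearly with z (the slice at the apex is degenerate and omitted).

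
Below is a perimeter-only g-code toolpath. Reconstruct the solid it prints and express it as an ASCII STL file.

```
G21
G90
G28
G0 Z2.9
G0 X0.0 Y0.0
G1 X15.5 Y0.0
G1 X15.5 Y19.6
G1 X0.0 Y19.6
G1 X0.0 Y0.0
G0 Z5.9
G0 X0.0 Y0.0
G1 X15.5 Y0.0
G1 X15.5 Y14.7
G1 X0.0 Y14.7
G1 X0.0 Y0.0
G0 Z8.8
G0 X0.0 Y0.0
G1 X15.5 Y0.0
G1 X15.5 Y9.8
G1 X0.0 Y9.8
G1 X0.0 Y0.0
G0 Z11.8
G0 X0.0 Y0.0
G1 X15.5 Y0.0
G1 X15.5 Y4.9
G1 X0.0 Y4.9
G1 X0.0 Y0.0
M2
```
solid part
  facet normal 0.0000 0.0000 -1.0000
    outer loop
      vertex 15.5 24.5 0.0
      vertex 15.5 0.0 0.0
      vertex 0.0 0.0 0.0
    endloop
  endfacet
  facet normal 0.0000 0.0000 -1.0000
    outer loop
      vertex 0.0 24.5 0.0
      vertex 15.5 24.5 0.0
      vertex 0.0 0.0 0.0
    endloop
  endfacet
  facet normal 0.0000 -1.0000 0.0000
    outer loop
      vertex 0.0 0.0 0.0
      vertex 15.5 0.0 0.0
      vertex 15.5 0.0 14.7
    endloop
  endfacet
  facet normal 0.0000 -1.0000 0.0000
    outer loop
      vertex 0.0 0.0 0.0
      vertex 15.5 0.0 14.7
      vertex 0.0 0.0 14.7
    endloop
  endfacet
  facet normal 0.0000 0.5145 0.8575
    outer loop
      vertex 0.0 0.0 14.7
      vertex 15.5 0.0 14.7
      vertex 15.5 24.5 0.0
    endloop
  endfacet
  facet normal 0.0000 0.5145 0.8575
    outer loop
      vertex 0.0 0.0 14.7
      vertex 15.5 24.5 0.0
      vertex 0.0 24.5 0.0
    endloop
  endfacet
  facet normal -1.0000 0.0000 0.0000
    outer loop
      vertex 0.0 0.0 14.7
      vertex 0.0 24.5 0.0
      vertex 0.0 0.0 0.0
    endloop
  endfacet
  facet normal 1.0000 0.0000 0.0000
    outer loop
      vertex 15.5 0.0 0.0
      vertex 15.5 24.5 0.0
      vertex 15.5 0.0 14.7
    endloop
  endfacet
endsolid part

The G0 Z moves step by Δz≈2.9 mm. The G1 loops shrink linearly with z, so the solid tapers from its base footprint up to z≈14.7. Closing with a flat bottom cap and the tapered top and triangulating gives 8 facets — a wedge (ramp): 15.5 × 24.5 mm base, rising to 14.7 mm along the y=0 edge and sloping linearly to z=0 at y=24.5.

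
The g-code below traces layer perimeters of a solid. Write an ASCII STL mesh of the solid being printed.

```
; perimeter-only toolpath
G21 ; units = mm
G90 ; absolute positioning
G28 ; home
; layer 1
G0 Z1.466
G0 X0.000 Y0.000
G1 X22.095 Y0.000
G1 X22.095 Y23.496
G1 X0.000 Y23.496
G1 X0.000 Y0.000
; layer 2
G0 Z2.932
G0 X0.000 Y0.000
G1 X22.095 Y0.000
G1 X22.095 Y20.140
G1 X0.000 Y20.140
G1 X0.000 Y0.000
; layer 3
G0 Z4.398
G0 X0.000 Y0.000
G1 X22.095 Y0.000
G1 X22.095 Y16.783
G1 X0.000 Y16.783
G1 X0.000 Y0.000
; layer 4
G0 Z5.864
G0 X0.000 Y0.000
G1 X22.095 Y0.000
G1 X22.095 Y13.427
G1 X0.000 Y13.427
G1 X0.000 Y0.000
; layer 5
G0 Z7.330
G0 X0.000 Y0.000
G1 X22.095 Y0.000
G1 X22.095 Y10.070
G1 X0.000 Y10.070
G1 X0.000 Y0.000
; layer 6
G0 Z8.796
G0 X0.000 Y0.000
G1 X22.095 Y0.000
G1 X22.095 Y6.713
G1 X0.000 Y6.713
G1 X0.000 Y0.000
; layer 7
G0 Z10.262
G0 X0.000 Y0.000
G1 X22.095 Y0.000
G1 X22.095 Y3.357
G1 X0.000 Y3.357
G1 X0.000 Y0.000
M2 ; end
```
solid part
  facet normal 0.0000 0.0000 -1.0000
    outer loop
      vertex 22.095 26.853 0.000
      vertex 22.095 0.000 0.000
      vertex 0.000 0.000 0.000
    endloop
  endfacet
  facet normal 0.0000 0.0000 -1.0000
    outer loop
      vertex 0.000 26.853 0.000
      vertex 22.095 26.853 0.000
      vertex 0.000 0.000 0.000
    endloop
  endfacet
  facet normal 0.0000 -1.0000 0.0000
    outer loop
      vertex 0.000 0.000 0.000
      vertex 22.095 0.000 0.000
      vertex 22.095 0.000 11.728
    endloop
  endfacet
  facet normal 0.0000 -1.0000 0.0000
    outer loop
      vertex 0.000 0.000 0.000
      vertex 22.095 0.000 11.728
      vertex 0.000 0.000 11.728
    endloop
  endfacet
  facet normal 0.0000 0.4002 0.9164
    outer loop
      vertex 0.000 0.000 11.728
      vertex 22.095 0.000 11.728
      vertex 22.095 26.853 0.000
    endloop
  endfacet
  facet normal 0.0000 0.4002 0.9164
    outer loop
      vertex 0.000 0.000 11.728
      vertex 22.095 26.853 0.000
      vertex 0.000 26.853 0.000
    endloop
  endfacet
  facet normal -1.0000 0.0000 0.0000
    outer loop
      vertex 0.000 0.000 11.728
      vertex 0.000 26.853 0.000
      vertex 0.000 0.000 0.000
    endloop
  endfacet
  facet normal 1.0000 0.0000 0.0000
    outer loop
      vertex 22.095 0.000 0.000
      vertex 22.095 26.853 0.000
      vertex 22.095 0.000 11.728
    endloop
  endfacet
endsolid part

The G0 Z moves step by Δz≈1.466 mm. The G1 loops shrink linearly with z, so the solid tapers from its base footprint up to z≈11.7. Closing with a flat bottom cap and the tapered top and triangulating gives 8 facets — a wedge (ramp): 22.1 × 26.9 mm base, rising to 11.7 mm along the y=0 edge and sloping linearly to z=0 at y=26.9.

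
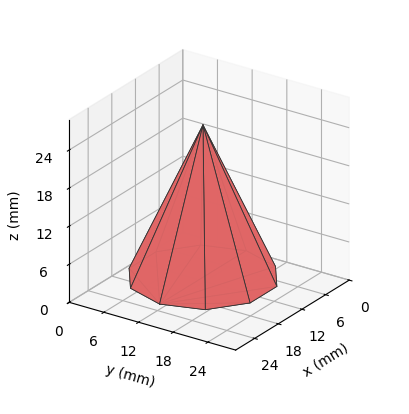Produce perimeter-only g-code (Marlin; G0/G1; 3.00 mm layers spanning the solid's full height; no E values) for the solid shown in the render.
Reading the render: the shape is a regular 10-sided pyramid, base circumscribed radius ≈ 11 mm, apex at z ≈ 24 mm (dimensions read to the nearest mm from the axis ticks). For the g-code, the solid's height is divided into equal slices at the stated Δz and each level perimeter traced with G1 moves after a G0 lift.

; perimeter-only toolpath
G21 ; units = mm
G90 ; absolute positioning
G28 ; home
; layer 1
G0 Z3.00
G0 X20.62 Y11.00
G1 X18.79 Y16.66
G1 X13.97 Y20.15
G1 X8.02 Y20.15
G1 X3.21 Y16.66
G1 X1.38 Y11.00
G1 X3.21 Y5.34
G1 X8.02 Y1.85
G1 X13.97 Y1.85
G1 X18.79 Y5.34
G1 X20.62 Y11.00
; layer 2
G0 Z6.00
G0 X19.25 Y11.00
G1 X17.67 Y15.85
G1 X13.55 Y18.84
G1 X8.45 Y18.84
G1 X4.33 Y15.85
G1 X2.75 Y11.00
G1 X4.33 Y6.15
G1 X8.45 Y3.16
G1 X13.55 Y3.16
G1 X17.67 Y6.15
G1 X19.25 Y11.00
; layer 3
G0 Z9.00
G0 X17.88 Y11.00
G1 X16.56 Y15.04
G1 X13.12 Y17.54
G1 X8.88 Y17.54
G1 X5.44 Y15.04
G1 X4.12 Y11.00
G1 X5.44 Y6.96
G1 X8.88 Y4.46
G1 X13.12 Y4.46
G1 X16.56 Y6.96
G1 X17.88 Y11.00
; layer 4
G0 Z12.00
G0 X16.50 Y11.00
G1 X15.45 Y14.23
G1 X12.70 Y16.23
G1 X9.30 Y16.23
G1 X6.55 Y14.23
G1 X5.50 Y11.00
G1 X6.55 Y7.77
G1 X9.30 Y5.77
G1 X12.70 Y5.77
G1 X15.45 Y7.77
G1 X16.50 Y11.00
; layer 5
G0 Z15.00
G0 X15.12 Y11.00
G1 X14.34 Y13.43
G1 X12.28 Y14.92
G1 X9.72 Y14.92
G1 X7.66 Y13.43
G1 X6.88 Y11.00
G1 X7.66 Y8.57
G1 X9.72 Y7.08
G1 X12.28 Y7.08
G1 X14.34 Y8.57
G1 X15.12 Y11.00
; layer 6
G0 Z18.00
G0 X13.75 Y11.00
G1 X13.22 Y12.62
G1 X11.85 Y13.62
G1 X10.15 Y13.62
G1 X8.78 Y12.62
G1 X8.25 Y11.00
G1 X8.78 Y9.38
G1 X10.15 Y8.38
G1 X11.85 Y8.38
G1 X13.22 Y9.38
G1 X13.75 Y11.00
; layer 7
G0 Z21.00
G0 X12.38 Y11.00
G1 X12.11 Y11.81
G1 X11.43 Y12.31
G1 X10.57 Y12.31
G1 X9.89 Y11.81
G1 X9.62 Y11.00
G1 X9.89 Y10.19
G1 X10.57 Y9.69
G1 X11.43 Y9.69
G1 X12.11 Y10.19
G1 X12.38 Y11.00
M2 ; end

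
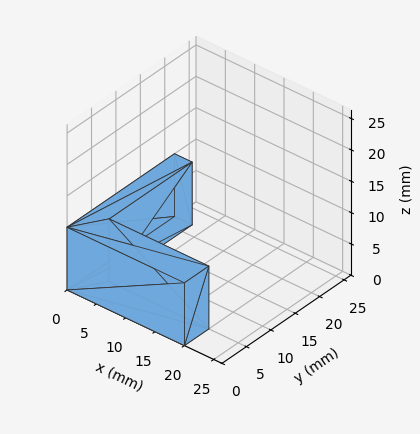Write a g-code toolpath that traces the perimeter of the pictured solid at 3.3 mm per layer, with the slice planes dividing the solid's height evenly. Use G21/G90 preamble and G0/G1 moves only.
Reading the render: the shape is an L-shaped prism: outer 20 × 22 mm, arm thicknesses ≈ 5 mm (horizontal) and 3 mm (vertical), extruded 10 mm in z (dimensions read to the nearest mm from the axis ticks). For the g-code, the solid's height is divided into equal slices at the stated Δz and each level perimeter traced with G1 moves after a G0 lift.

; perimeter-only toolpath
G21 ; units = mm
G90 ; absolute positioning
G28 ; home
; layer 1
G0 Z3.3
G0 X0.0 Y0.0
G1 X20.0 Y0.0
G1 X20.0 Y5.0
G1 X3.0 Y5.0
G1 X3.0 Y22.0
G1 X0.0 Y22.0
G1 X0.0 Y0.0
; layer 2
G0 Z6.7
G0 X0.0 Y0.0
G1 X20.0 Y0.0
G1 X20.0 Y5.0
G1 X3.0 Y5.0
G1 X3.0 Y22.0
G1 X0.0 Y22.0
G1 X0.0 Y0.0
; layer 3
G0 Z10.0
G0 X0.0 Y0.0
G1 X20.0 Y0.0
G1 X20.0 Y5.0
G1 X3.0 Y5.0
G1 X3.0 Y22.0
G1 X0.0 Y22.0
G1 X0.0 Y0.0
M2 ; end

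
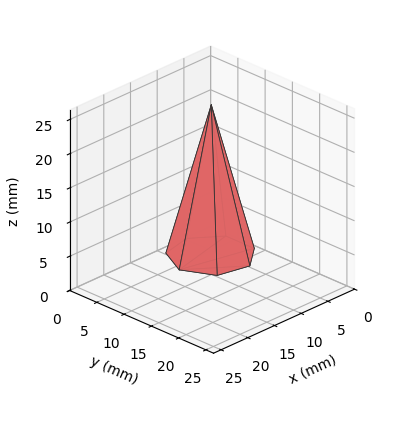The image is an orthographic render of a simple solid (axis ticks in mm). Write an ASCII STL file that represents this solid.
Reading the render: the shape is a regular 7-sided pyramid, base circumscribed radius ≈ 6 mm, apex at z ≈ 22 mm (dimensions read to the nearest mm from the axis ticks). For the STL, each face is triangulated and given an outward normal.

solid part
  facet normal 0.0000 0.0000 -1.0000
    outer loop
      vertex 4.7 11.8 0.0
      vertex 9.7 10.7 0.0
      vertex 12.0 6.0 0.0
    endloop
  endfacet
  facet normal 0.0000 0.0000 -1.0000
    outer loop
      vertex 0.6 8.6 0.0
      vertex 4.7 11.8 0.0
      vertex 12.0 6.0 0.0
    endloop
  endfacet
  facet normal 0.0000 0.0000 -1.0000
    outer loop
      vertex 0.6 3.4 0.0
      vertex 0.6 8.6 0.0
      vertex 12.0 6.0 0.0
    endloop
  endfacet
  facet normal 0.0000 0.0000 -1.0000
    outer loop
      vertex 4.7 0.2 0.0
      vertex 0.6 3.4 0.0
      vertex 12.0 6.0 0.0
    endloop
  endfacet
  facet normal 0.0000 0.0000 -1.0000
    outer loop
      vertex 9.7 1.3 0.0
      vertex 4.7 0.2 0.0
      vertex 12.0 6.0 0.0
    endloop
  endfacet
  facet normal 0.8724 0.4269 0.2379
    outer loop
      vertex 12.0 6.0 0.0
      vertex 9.7 10.7 0.0
      vertex 6.0 6.0 22.0
    endloop
  endfacet
  facet normal 0.2087 0.9486 0.2378
    outer loop
      vertex 9.7 10.7 0.0
      vertex 4.7 11.8 0.0
      vertex 6.0 6.0 22.0
    endloop
  endfacet
  facet normal -0.5977 0.7658 0.2372
    outer loop
      vertex 4.7 11.8 0.0
      vertex 0.6 8.6 0.0
      vertex 6.0 6.0 22.0
    endloop
  endfacet
  facet normal -0.9712 0.0000 0.2384
    outer loop
      vertex 0.6 8.6 0.0
      vertex 0.6 3.4 0.0
      vertex 6.0 6.0 22.0
    endloop
  endfacet
  facet normal -0.5977 -0.7658 0.2372
    outer loop
      vertex 0.6 3.4 0.0
      vertex 4.7 0.2 0.0
      vertex 6.0 6.0 22.0
    endloop
  endfacet
  facet normal 0.2087 -0.9486 0.2378
    outer loop
      vertex 4.7 0.2 0.0
      vertex 9.7 1.3 0.0
      vertex 6.0 6.0 22.0
    endloop
  endfacet
  facet normal 0.8724 -0.4269 0.2379
    outer loop
      vertex 9.7 1.3 0.0
      vertex 12.0 6.0 0.0
      vertex 6.0 6.0 22.0
    endloop
  endfacet
endsolid part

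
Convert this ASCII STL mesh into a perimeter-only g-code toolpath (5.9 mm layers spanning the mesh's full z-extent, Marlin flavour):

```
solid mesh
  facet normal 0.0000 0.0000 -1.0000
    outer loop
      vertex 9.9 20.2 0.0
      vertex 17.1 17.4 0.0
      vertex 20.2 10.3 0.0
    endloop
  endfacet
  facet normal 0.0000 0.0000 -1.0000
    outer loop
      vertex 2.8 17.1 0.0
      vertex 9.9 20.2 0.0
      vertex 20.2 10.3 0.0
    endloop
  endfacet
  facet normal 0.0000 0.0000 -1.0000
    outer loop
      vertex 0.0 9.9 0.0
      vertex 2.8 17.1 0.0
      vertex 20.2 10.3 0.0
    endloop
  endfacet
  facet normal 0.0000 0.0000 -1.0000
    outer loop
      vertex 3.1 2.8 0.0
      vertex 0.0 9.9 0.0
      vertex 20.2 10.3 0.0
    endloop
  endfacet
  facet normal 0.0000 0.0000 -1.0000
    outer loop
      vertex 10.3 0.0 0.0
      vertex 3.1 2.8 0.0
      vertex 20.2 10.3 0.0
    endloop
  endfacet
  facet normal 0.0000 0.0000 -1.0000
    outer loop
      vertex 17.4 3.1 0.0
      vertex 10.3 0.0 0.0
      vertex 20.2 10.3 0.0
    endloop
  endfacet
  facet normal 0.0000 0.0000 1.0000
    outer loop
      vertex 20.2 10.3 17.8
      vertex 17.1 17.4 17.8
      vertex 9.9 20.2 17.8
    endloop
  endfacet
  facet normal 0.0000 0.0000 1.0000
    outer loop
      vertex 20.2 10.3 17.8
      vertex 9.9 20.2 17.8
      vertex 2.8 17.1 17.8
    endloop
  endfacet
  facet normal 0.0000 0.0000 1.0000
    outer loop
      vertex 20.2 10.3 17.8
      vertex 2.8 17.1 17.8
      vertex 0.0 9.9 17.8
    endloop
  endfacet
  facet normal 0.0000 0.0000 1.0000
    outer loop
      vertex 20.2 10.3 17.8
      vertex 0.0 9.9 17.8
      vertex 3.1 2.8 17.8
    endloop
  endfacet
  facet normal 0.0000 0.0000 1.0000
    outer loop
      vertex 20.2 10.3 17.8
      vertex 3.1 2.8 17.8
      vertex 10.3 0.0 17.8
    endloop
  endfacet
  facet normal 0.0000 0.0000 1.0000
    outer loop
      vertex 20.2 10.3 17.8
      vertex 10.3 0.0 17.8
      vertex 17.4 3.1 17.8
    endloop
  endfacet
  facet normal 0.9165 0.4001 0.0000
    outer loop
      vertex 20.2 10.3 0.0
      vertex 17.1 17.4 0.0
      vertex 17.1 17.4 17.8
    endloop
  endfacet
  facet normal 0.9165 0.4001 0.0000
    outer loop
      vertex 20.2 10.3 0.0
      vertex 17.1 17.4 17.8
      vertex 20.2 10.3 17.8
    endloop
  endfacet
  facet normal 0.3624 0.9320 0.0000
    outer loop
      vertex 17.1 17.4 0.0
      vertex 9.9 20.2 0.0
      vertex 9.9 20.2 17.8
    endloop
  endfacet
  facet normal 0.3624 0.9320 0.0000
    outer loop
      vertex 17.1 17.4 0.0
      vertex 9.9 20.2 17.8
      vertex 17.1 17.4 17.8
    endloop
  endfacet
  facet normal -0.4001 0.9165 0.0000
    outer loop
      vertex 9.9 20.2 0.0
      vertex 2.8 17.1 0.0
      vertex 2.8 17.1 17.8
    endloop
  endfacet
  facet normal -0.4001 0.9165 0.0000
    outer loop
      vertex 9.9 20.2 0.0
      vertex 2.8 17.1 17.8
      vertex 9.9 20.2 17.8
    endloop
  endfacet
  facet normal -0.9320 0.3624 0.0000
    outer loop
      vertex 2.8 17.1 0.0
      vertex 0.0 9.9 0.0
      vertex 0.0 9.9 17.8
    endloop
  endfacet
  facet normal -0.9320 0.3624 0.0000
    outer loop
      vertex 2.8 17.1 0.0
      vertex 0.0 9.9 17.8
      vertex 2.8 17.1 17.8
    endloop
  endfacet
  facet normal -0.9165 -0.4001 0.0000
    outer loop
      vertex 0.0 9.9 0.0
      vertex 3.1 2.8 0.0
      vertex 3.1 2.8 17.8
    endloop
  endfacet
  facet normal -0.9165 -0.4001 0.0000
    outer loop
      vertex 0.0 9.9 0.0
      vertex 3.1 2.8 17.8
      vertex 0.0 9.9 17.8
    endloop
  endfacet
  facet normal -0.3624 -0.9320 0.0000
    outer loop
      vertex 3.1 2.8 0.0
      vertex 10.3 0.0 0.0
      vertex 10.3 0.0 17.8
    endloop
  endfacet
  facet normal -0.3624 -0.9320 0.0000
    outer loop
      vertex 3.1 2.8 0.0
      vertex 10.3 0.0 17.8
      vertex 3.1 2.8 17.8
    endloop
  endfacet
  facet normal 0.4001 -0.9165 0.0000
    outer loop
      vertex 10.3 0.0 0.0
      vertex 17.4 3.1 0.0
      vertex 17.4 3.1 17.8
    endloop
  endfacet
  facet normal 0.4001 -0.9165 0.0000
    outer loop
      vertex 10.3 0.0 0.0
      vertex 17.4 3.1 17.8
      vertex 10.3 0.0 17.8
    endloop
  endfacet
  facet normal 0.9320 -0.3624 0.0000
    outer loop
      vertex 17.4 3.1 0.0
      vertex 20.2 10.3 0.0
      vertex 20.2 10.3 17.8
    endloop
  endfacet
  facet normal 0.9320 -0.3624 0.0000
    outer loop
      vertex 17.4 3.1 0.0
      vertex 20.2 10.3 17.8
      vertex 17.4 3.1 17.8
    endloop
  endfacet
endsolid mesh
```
; perimeter-only toolpath
G21 ; units = mm
G90 ; absolute positioning
G28 ; home
; layer 1
G0 Z5.9
G0 X20.2 Y10.3
G1 X17.1 Y17.4
G1 X9.9 Y20.2
G1 X2.8 Y17.1
G1 X0.0 Y9.9
G1 X3.1 Y2.8
G1 X10.3 Y0.0
G1 X17.4 Y3.1
G1 X20.2 Y10.3
; layer 2
G0 Z11.9
G0 X20.2 Y10.3
G1 X17.1 Y17.4
G1 X9.9 Y20.2
G1 X2.8 Y17.1
G1 X0.0 Y9.9
G1 X3.1 Y2.8
G1 X10.3 Y0.0
G1 X17.4 Y3.1
G1 X20.2 Y10.3
; layer 3
G0 Z17.8
G0 X20.2 Y10.3
G1 X17.1 Y17.4
G1 X9.9 Y20.2
G1 X2.8 Y17.1
G1 X0.0 Y9.9
G1 X3.1 Y2.8
G1 X10.3 Y0.0
G1 X17.4 Y3.1
G1 X20.2 Y10.3
M2 ; end

The solid is a regular 8-sided prism (a cylinder approximated with 8 flat sides), circumscribed radius ≈ 10.1 mm, height ≈ 17.8 mm. Slicing at Δz = 5.9 mm — 3 equal slices spanning the solid's height, so layer i sits at z = i·h/3 — gives 3 non-empty perimeters. Each is a 8-segment closed polygon; G0 lifts to the layer z and rapids to the start vertex, then G1 traces the edges.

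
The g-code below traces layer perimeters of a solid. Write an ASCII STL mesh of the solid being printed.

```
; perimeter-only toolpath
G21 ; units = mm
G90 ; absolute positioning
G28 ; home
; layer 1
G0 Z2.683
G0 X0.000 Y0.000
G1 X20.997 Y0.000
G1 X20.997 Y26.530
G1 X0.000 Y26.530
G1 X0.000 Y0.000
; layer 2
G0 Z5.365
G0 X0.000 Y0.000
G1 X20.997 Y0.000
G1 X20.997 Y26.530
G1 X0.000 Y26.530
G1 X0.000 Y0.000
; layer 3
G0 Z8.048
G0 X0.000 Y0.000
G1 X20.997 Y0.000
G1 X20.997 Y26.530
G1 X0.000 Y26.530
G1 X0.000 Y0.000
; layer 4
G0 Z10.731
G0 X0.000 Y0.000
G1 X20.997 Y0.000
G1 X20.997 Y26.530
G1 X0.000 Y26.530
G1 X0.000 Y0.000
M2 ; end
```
solid part
  facet normal 0.0000 0.0000 -1.0000
    outer loop
      vertex 20.997 26.530 0.000
      vertex 20.997 0.000 0.000
      vertex 0.000 0.000 0.000
    endloop
  endfacet
  facet normal 0.0000 0.0000 -1.0000
    outer loop
      vertex 0.000 26.530 0.000
      vertex 20.997 26.530 0.000
      vertex 0.000 0.000 0.000
    endloop
  endfacet
  facet normal 0.0000 0.0000 1.0000
    outer loop
      vertex 0.000 0.000 10.731
      vertex 20.997 0.000 10.731
      vertex 20.997 26.530 10.731
    endloop
  endfacet
  facet normal 0.0000 0.0000 1.0000
    outer loop
      vertex 0.000 0.000 10.731
      vertex 20.997 26.530 10.731
      vertex 0.000 26.530 10.731
    endloop
  endfacet
  facet normal 0.0000 -1.0000 0.0000
    outer loop
      vertex 0.000 0.000 0.000
      vertex 20.997 0.000 0.000
      vertex 20.997 0.000 10.731
    endloop
  endfacet
  facet normal 0.0000 -1.0000 0.0000
    outer loop
      vertex 0.000 0.000 0.000
      vertex 20.997 0.000 10.731
      vertex 0.000 0.000 10.731
    endloop
  endfacet
  facet normal 0.0000 1.0000 0.0000
    outer loop
      vertex 20.997 26.530 10.731
      vertex 20.997 26.530 0.000
      vertex 0.000 26.530 0.000
    endloop
  endfacet
  facet normal 0.0000 1.0000 0.0000
    outer loop
      vertex 0.000 26.530 10.731
      vertex 20.997 26.530 10.731
      vertex 0.000 26.530 0.000
    endloop
  endfacet
  facet normal -1.0000 0.0000 0.0000
    outer loop
      vertex 0.000 26.530 10.731
      vertex 0.000 26.530 0.000
      vertex 0.000 0.000 0.000
    endloop
  endfacet
  facet normal -1.0000 0.0000 0.0000
    outer loop
      vertex 0.000 0.000 10.731
      vertex 0.000 26.530 10.731
      vertex 0.000 0.000 0.000
    endloop
  endfacet
  facet normal 1.0000 0.0000 0.0000
    outer loop
      vertex 20.997 0.000 0.000
      vertex 20.997 26.530 0.000
      vertex 20.997 26.530 10.731
    endloop
  endfacet
  facet normal 1.0000 0.0000 0.0000
    outer loop
      vertex 20.997 0.000 0.000
      vertex 20.997 26.530 10.731
      vertex 20.997 0.000 10.731
    endloop
  endfacet
endsolid part

The G0 Z moves step by Δz≈2.683 mm. Every layer's G1 loop is the same polygon, so the solid is a straight extrusion of it from z=0 to z≈10.7. Closing with flat bottom and top caps and triangulating gives 12 facets — a rectangular box, roughly 21 × 26.5 mm footprint and 10.7 mm tall.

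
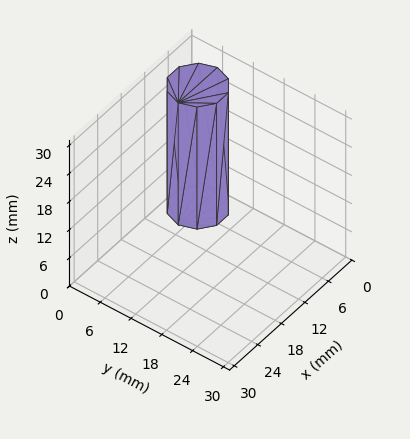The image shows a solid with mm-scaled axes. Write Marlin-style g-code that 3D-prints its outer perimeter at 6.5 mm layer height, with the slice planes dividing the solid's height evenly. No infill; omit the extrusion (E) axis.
Reading the render: the shape is a regular 10-sided prism (a cylinder approximated with 10 flat sides), circumscribed radius ≈ 5 mm, height ≈ 26 mm (dimensions read to the nearest mm from the axis ticks). For the g-code, the solid's height is divided into equal slices at the stated Δz and each level perimeter traced with G1 moves after a G0 lift.

; perimeter-only toolpath
G21 ; units = mm
G90 ; absolute positioning
G28 ; home
; layer 1
G0 Z6.5
G0 X10.0 Y5.0
G1 X9.0 Y7.9
G1 X6.5 Y9.8
G1 X3.5 Y9.8
G1 X1.0 Y7.9
G1 X0.0 Y5.0
G1 X1.0 Y2.1
G1 X3.5 Y0.2
G1 X6.5 Y0.2
G1 X9.0 Y2.1
G1 X10.0 Y5.0
; layer 2
G0 Z13.0
G0 X10.0 Y5.0
G1 X9.0 Y7.9
G1 X6.5 Y9.8
G1 X3.5 Y9.8
G1 X1.0 Y7.9
G1 X0.0 Y5.0
G1 X1.0 Y2.1
G1 X3.5 Y0.2
G1 X6.5 Y0.2
G1 X9.0 Y2.1
G1 X10.0 Y5.0
; layer 3
G0 Z19.5
G0 X10.0 Y5.0
G1 X9.0 Y7.9
G1 X6.5 Y9.8
G1 X3.5 Y9.8
G1 X1.0 Y7.9
G1 X0.0 Y5.0
G1 X1.0 Y2.1
G1 X3.5 Y0.2
G1 X6.5 Y0.2
G1 X9.0 Y2.1
G1 X10.0 Y5.0
; layer 4
G0 Z26.0
G0 X10.0 Y5.0
G1 X9.0 Y7.9
G1 X6.5 Y9.8
G1 X3.5 Y9.8
G1 X1.0 Y7.9
G1 X0.0 Y5.0
G1 X1.0 Y2.1
G1 X3.5 Y0.2
G1 X6.5 Y0.2
G1 X9.0 Y2.1
G1 X10.0 Y5.0
M2 ; end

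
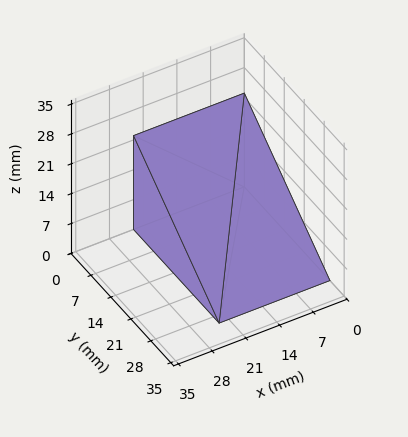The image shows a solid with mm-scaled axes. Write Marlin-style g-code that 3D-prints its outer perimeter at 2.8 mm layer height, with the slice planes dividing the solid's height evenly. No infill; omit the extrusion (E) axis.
Reading the render: the shape is a wedge (ramp): 23 × 30 mm base, rising to 22 mm along the y=0 edge and sloping linearly to z=0 at y=30 (dimensions read to the nearest mm from the axis ticks). For the g-code, the solid's height is divided into equal slices at the stated Δz and each level perimeter traced with G1 moves after a G0 lift.

; perimeter-only toolpath
G21 ; units = mm
G90 ; absolute positioning
G28 ; home
; layer 1
G0 Z2.8
G0 X0.0 Y0.0
G1 X23.0 Y0.0
G1 X23.0 Y26.2
G1 X0.0 Y26.2
G1 X0.0 Y0.0
; layer 2
G0 Z5.5
G0 X0.0 Y0.0
G1 X23.0 Y0.0
G1 X23.0 Y22.5
G1 X0.0 Y22.5
G1 X0.0 Y0.0
; layer 3
G0 Z8.2
G0 X0.0 Y0.0
G1 X23.0 Y0.0
G1 X23.0 Y18.8
G1 X0.0 Y18.8
G1 X0.0 Y0.0
; layer 4
G0 Z11.0
G0 X0.0 Y0.0
G1 X23.0 Y0.0
G1 X23.0 Y15.0
G1 X0.0 Y15.0
G1 X0.0 Y0.0
; layer 5
G0 Z13.8
G0 X0.0 Y0.0
G1 X23.0 Y0.0
G1 X23.0 Y11.2
G1 X0.0 Y11.2
G1 X0.0 Y0.0
; layer 6
G0 Z16.5
G0 X0.0 Y0.0
G1 X23.0 Y0.0
G1 X23.0 Y7.5
G1 X0.0 Y7.5
G1 X0.0 Y0.0
; layer 7
G0 Z19.2
G0 X0.0 Y0.0
G1 X23.0 Y0.0
G1 X23.0 Y3.8
G1 X0.0 Y3.8
G1 X0.0 Y0.0
M2 ; end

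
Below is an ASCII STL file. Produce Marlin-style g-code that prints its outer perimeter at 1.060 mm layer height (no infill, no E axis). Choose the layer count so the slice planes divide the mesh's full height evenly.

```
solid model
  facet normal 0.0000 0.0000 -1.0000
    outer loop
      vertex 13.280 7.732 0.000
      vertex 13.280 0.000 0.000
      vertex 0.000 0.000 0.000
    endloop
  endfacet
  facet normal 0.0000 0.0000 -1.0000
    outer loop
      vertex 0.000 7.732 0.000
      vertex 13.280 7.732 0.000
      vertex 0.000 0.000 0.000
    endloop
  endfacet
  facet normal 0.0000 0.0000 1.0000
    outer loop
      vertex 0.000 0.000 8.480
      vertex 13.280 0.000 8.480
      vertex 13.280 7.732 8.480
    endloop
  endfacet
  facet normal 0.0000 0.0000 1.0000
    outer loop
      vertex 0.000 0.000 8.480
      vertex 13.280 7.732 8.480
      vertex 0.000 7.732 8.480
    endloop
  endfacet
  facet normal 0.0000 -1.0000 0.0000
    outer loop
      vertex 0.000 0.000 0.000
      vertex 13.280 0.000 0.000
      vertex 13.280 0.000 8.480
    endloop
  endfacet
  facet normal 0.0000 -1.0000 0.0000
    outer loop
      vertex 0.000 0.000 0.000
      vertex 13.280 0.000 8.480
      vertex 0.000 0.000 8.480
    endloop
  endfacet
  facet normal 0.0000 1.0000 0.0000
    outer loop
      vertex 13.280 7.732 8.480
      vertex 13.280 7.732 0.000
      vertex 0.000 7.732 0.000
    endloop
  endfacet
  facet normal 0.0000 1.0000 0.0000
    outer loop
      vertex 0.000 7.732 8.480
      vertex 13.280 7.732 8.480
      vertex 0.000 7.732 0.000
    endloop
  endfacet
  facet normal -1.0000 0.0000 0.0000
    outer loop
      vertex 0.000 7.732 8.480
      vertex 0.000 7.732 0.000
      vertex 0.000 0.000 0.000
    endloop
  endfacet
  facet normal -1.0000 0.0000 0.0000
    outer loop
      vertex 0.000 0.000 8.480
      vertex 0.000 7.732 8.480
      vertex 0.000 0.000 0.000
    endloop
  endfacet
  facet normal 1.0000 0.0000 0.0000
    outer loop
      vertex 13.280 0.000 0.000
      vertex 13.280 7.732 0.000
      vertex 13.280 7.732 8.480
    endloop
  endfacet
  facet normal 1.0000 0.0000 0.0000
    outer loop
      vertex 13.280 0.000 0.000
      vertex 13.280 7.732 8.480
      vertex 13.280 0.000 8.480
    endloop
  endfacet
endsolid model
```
; perimeter-only toolpath
G21 ; units = mm
G90 ; absolute positioning
G28 ; home
; layer 1
G0 Z1.060
G0 X0.000 Y0.000
G1 X13.280 Y0.000
G1 X13.280 Y7.732
G1 X0.000 Y7.732
G1 X0.000 Y0.000
; layer 2
G0 Z2.120
G0 X0.000 Y0.000
G1 X13.280 Y0.000
G1 X13.280 Y7.732
G1 X0.000 Y7.732
G1 X0.000 Y0.000
; layer 3
G0 Z3.180
G0 X0.000 Y0.000
G1 X13.280 Y0.000
G1 X13.280 Y7.732
G1 X0.000 Y7.732
G1 X0.000 Y0.000
; layer 4
G0 Z4.240
G0 X0.000 Y0.000
G1 X13.280 Y0.000
G1 X13.280 Y7.732
G1 X0.000 Y7.732
G1 X0.000 Y0.000
; layer 5
G0 Z5.300
G0 X0.000 Y0.000
G1 X13.280 Y0.000
G1 X13.280 Y7.732
G1 X0.000 Y7.732
G1 X0.000 Y0.000
; layer 6
G0 Z6.360
G0 X0.000 Y0.000
G1 X13.280 Y0.000
G1 X13.280 Y7.732
G1 X0.000 Y7.732
G1 X0.000 Y0.000
; layer 7
G0 Z7.420
G0 X0.000 Y0.000
G1 X13.280 Y0.000
G1 X13.280 Y7.732
G1 X0.000 Y7.732
G1 X0.000 Y0.000
; layer 8
G0 Z8.480
G0 X0.000 Y0.000
G1 X13.280 Y0.000
G1 X13.280 Y7.732
G1 X0.000 Y7.732
G1 X0.000 Y0.000
M2 ; end

The solid is a rectangular box, roughly 13.3 × 7.73 mm footprint and 8.48 mm tall. Slicing at Δz = 1.060 mm — 8 equal slices spanning the solid's height, so layer i sits at z = i·h/8 — gives 8 non-empty perimeters. Each is a 4-segment closed polygon; G0 lifts to the layer z and rapids to the start vertex, then G1 traces the edges.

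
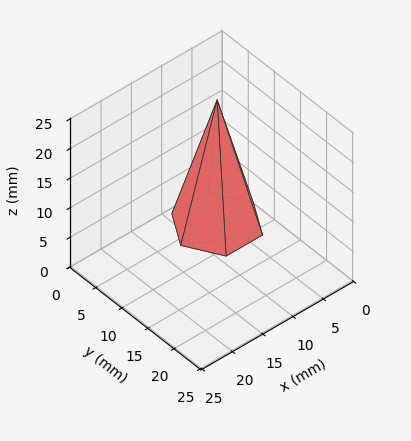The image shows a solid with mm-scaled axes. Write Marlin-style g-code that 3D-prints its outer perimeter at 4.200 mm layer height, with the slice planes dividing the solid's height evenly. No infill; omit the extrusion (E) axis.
Reading the render: the shape is a regular 6-sided pyramid, base circumscribed radius ≈ 6 mm, apex at z ≈ 21 mm (dimensions read to the nearest mm from the axis ticks). For the g-code, the solid's height is divided into equal slices at the stated Δz and each level perimeter traced with G1 moves after a G0 lift.

; perimeter-only toolpath
G21 ; units = mm
G90 ; absolute positioning
G28 ; home
; layer 1
G0 Z4.200
G0 X10.800 Y6.000
G1 X8.400 Y10.157
G1 X3.600 Y10.157
G1 X1.200 Y6.000
G1 X3.600 Y1.843
G1 X8.400 Y1.843
G1 X10.800 Y6.000
; layer 2
G0 Z8.400
G0 X9.600 Y6.000
G1 X7.800 Y9.118
G1 X4.200 Y9.118
G1 X2.400 Y6.000
G1 X4.200 Y2.882
G1 X7.800 Y2.882
G1 X9.600 Y6.000
; layer 3
G0 Z12.600
G0 X8.400 Y6.000
G1 X7.200 Y8.078
G1 X4.800 Y8.078
G1 X3.600 Y6.000
G1 X4.800 Y3.922
G1 X7.200 Y3.922
G1 X8.400 Y6.000
; layer 4
G0 Z16.800
G0 X7.200 Y6.000
G1 X6.600 Y7.039
G1 X5.400 Y7.039
G1 X4.800 Y6.000
G1 X5.400 Y4.961
G1 X6.600 Y4.961
G1 X7.200 Y6.000
M2 ; end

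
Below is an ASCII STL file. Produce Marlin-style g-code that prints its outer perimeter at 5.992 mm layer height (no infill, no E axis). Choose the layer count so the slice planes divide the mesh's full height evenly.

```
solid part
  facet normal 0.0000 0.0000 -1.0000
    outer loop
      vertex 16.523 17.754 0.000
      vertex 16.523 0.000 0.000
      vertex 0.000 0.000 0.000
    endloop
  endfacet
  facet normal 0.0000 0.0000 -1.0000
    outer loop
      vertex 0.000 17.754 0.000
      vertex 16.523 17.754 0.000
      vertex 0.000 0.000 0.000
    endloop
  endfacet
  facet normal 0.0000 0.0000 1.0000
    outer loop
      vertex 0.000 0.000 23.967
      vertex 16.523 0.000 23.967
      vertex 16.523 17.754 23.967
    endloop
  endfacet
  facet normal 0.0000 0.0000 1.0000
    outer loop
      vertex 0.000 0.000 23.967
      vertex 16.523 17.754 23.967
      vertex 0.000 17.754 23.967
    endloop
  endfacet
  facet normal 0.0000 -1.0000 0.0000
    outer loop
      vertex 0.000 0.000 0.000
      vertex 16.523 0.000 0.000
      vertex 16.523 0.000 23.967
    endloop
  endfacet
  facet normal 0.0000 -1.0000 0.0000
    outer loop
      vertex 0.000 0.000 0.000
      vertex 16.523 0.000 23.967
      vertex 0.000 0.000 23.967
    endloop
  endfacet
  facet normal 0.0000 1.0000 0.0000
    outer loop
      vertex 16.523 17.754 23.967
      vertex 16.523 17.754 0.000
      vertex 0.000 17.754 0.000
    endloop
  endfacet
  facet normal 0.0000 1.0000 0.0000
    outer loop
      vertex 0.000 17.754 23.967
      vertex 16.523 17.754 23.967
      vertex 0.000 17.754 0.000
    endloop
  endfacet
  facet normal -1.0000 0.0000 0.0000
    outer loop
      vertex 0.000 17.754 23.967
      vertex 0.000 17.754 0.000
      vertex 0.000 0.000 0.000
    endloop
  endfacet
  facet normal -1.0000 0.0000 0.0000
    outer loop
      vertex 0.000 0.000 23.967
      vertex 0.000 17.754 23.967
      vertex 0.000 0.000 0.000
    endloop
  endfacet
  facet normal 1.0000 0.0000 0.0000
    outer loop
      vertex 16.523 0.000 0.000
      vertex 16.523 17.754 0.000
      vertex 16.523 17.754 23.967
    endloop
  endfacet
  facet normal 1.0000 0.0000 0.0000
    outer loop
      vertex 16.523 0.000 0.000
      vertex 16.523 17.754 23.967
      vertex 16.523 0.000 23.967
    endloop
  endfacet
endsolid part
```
; perimeter-only toolpath
G21 ; units = mm
G90 ; absolute positioning
G28 ; home
; layer 1
G0 Z5.992
G0 X0.000 Y0.000
G1 X16.523 Y0.000
G1 X16.523 Y17.754
G1 X0.000 Y17.754
G1 X0.000 Y0.000
; layer 2
G0 Z11.983
G0 X0.000 Y0.000
G1 X16.523 Y0.000
G1 X16.523 Y17.754
G1 X0.000 Y17.754
G1 X0.000 Y0.000
; layer 3
G0 Z17.975
G0 X0.000 Y0.000
G1 X16.523 Y0.000
G1 X16.523 Y17.754
G1 X0.000 Y17.754
G1 X0.000 Y0.000
; layer 4
G0 Z23.967
G0 X0.000 Y0.000
G1 X16.523 Y0.000
G1 X16.523 Y17.754
G1 X0.000 Y17.754
G1 X0.000 Y0.000
M2 ; end

The solid is a rectangular box, roughly 16.5 × 17.8 mm footprint and 24 mm tall. Slicing at Δz = 5.992 mm — 4 equal slices spanning the solid's height, so layer i sits at z = i·h/4 — gives 4 non-empty perimeters. Each is a 4-segment closed polygon; G0 lifts to the layer z and rapids to the start vertex, then G1 traces the edges.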